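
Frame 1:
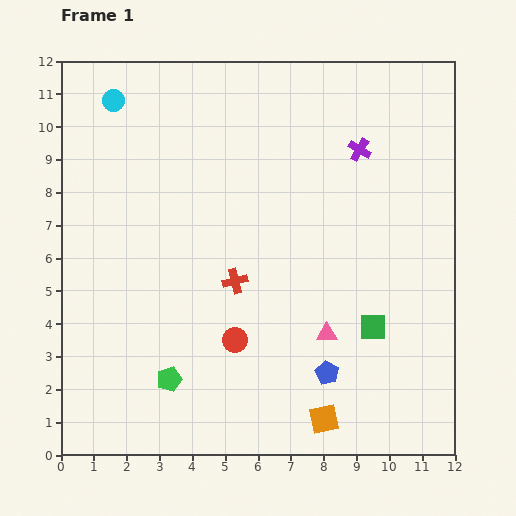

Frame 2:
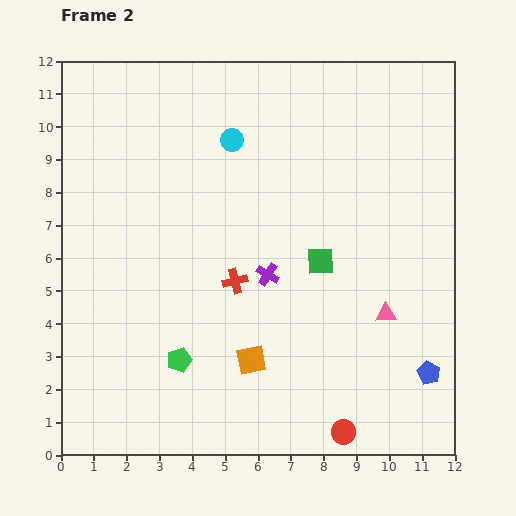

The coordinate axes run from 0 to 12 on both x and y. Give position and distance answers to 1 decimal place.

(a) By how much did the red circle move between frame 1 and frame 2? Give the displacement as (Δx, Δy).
(3.3, -2.8)

The red circle was at (5.3, 3.5) in frame 1 and (8.6, 0.7) in frame 2.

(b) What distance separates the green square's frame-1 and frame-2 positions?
2.6

The green square moved from (9.5, 3.9) to (7.9, 5.9), a distance of √(1.6² + 2.0²) ≈ 2.6.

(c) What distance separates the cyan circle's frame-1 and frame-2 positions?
3.8

The cyan circle moved from (1.6, 10.8) to (5.2, 9.6), a distance of √(3.6² + 1.2²) ≈ 3.8.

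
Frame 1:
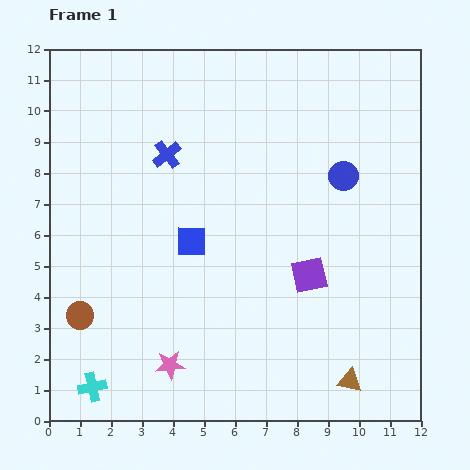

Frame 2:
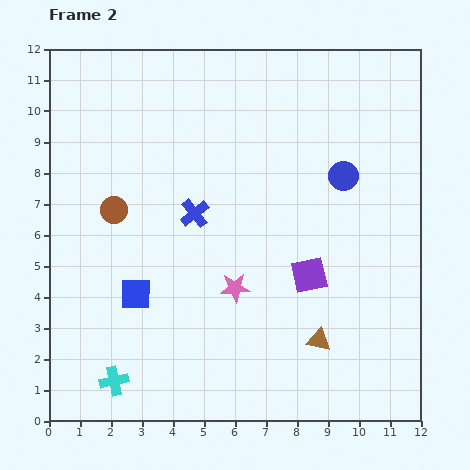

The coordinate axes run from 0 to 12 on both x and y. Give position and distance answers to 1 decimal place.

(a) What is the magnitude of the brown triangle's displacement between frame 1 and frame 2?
1.6

The brown triangle moved from (9.7, 1.3) to (8.7, 2.6), a distance of √(1.0² + 1.3²) ≈ 1.6.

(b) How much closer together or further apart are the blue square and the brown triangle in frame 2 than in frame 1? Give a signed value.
-0.7

Distance in frame 1: 6.8. Distance in frame 2: 6.1.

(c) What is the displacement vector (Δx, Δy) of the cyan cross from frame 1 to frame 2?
(0.7, 0.2)

The cyan cross was at (1.4, 1.1) in frame 1 and (2.1, 1.3) in frame 2.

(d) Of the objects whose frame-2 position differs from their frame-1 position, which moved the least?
the cyan cross

(moved 0.7)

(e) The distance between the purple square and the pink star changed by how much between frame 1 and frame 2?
-3.0

Distance in frame 1: 5.4. Distance in frame 2: 2.4.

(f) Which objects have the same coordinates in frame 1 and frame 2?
the blue circle, the purple square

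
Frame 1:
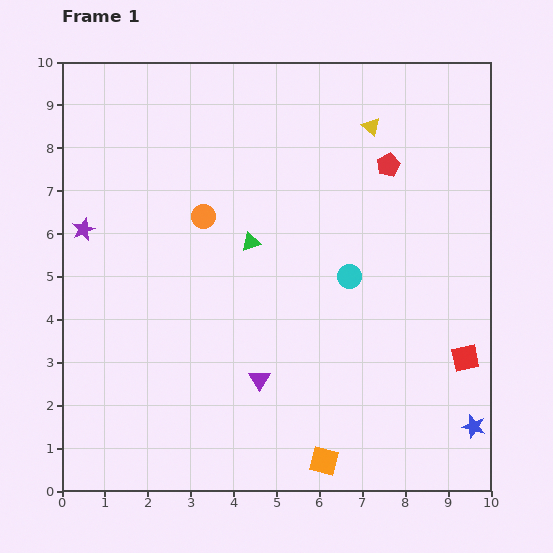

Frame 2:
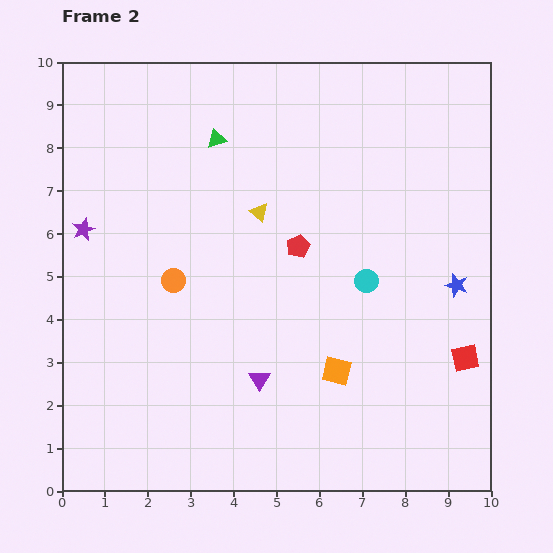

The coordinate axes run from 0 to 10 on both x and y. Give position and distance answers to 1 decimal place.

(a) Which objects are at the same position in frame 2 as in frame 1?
the purple triangle, the red square, the purple star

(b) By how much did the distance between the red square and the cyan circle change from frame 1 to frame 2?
-0.4

Distance in frame 1: 3.3. Distance in frame 2: 2.9.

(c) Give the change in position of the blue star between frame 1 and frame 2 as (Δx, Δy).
(-0.4, 3.3)

The blue star was at (9.6, 1.5) in frame 1 and (9.2, 4.8) in frame 2.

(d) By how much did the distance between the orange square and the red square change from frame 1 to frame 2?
-1.1

Distance in frame 1: 4.1. Distance in frame 2: 3.0.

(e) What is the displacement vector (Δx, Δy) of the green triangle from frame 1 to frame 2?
(-0.8, 2.4)

The green triangle was at (4.4, 5.8) in frame 1 and (3.6, 8.2) in frame 2.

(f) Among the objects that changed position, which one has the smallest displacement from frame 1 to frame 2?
the cyan circle

(moved 0.4)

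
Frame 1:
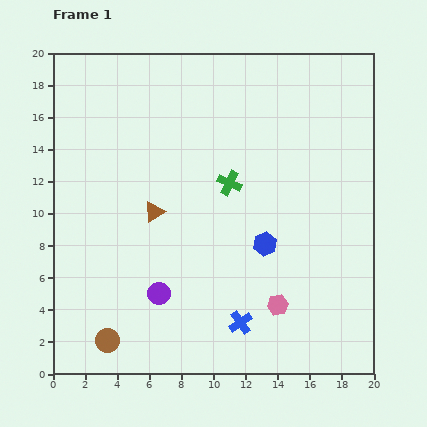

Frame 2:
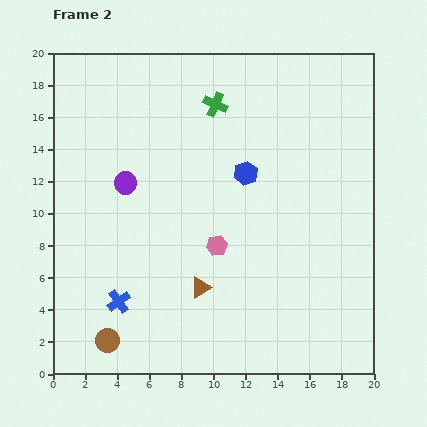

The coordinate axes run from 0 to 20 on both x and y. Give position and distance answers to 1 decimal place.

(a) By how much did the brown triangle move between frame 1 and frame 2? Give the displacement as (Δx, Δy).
(2.9, -4.7)

The brown triangle was at (6.3, 10.1) in frame 1 and (9.2, 5.4) in frame 2.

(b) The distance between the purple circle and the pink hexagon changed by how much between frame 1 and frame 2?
-0.5

Distance in frame 1: 7.4. Distance in frame 2: 6.9.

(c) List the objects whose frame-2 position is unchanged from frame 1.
the brown circle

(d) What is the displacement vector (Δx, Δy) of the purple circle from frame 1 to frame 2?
(-2.1, 6.9)

The purple circle was at (6.6, 5.0) in frame 1 and (4.5, 11.9) in frame 2.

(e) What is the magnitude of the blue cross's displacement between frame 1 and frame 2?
7.7

The blue cross moved from (11.7, 3.2) to (4.1, 4.5), a distance of √(7.6² + 1.3²) ≈ 7.7.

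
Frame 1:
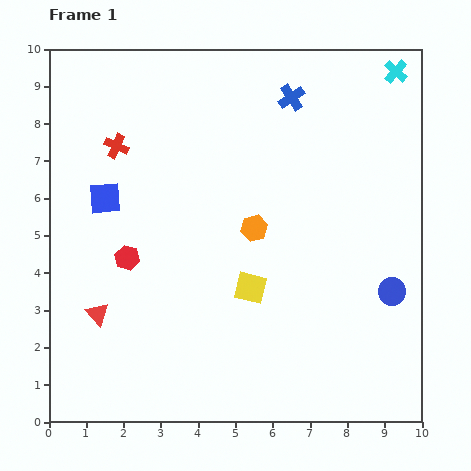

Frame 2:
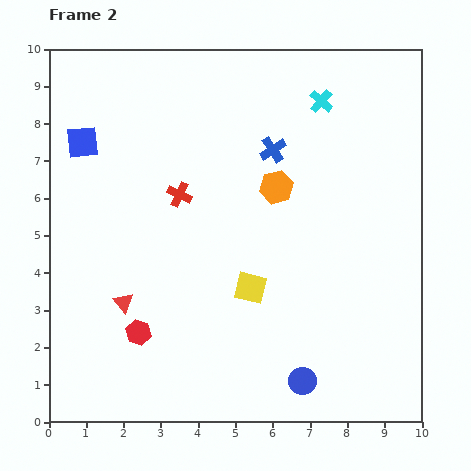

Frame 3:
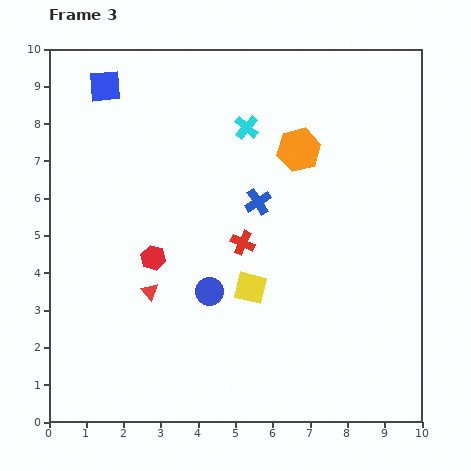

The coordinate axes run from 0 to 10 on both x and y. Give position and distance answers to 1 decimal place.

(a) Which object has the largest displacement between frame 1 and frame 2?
the blue circle

(moved 3.4; next 2.2)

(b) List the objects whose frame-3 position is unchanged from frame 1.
the yellow square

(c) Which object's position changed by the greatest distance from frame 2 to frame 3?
the blue circle

(moved 3.5; next 2.1)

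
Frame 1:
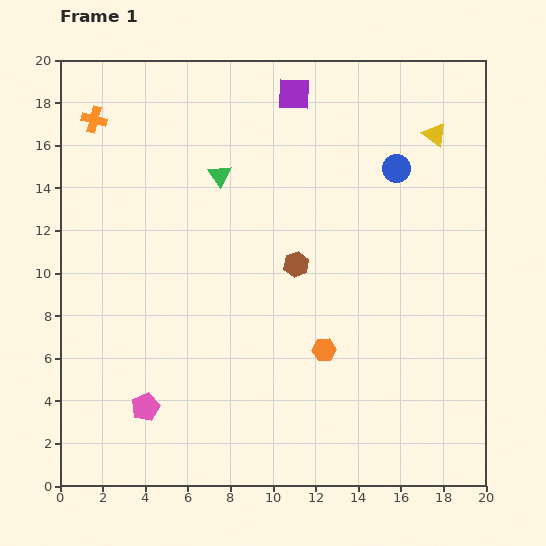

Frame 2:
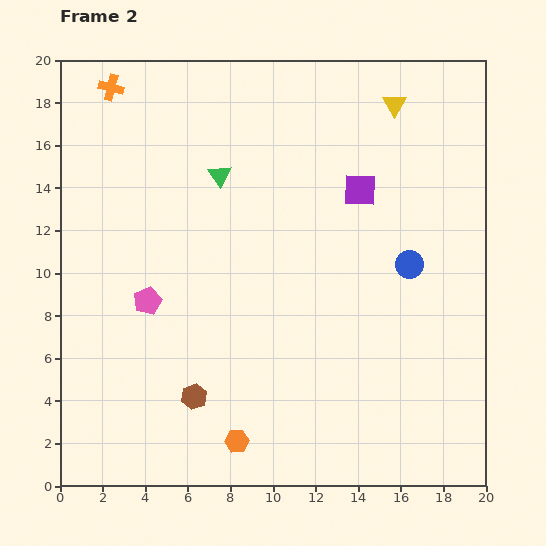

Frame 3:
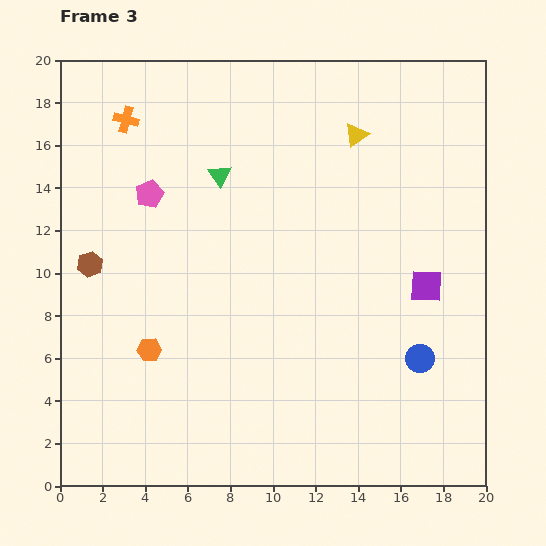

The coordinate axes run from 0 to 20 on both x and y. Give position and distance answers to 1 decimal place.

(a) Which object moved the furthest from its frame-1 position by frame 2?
the brown hexagon

(moved 7.8; next 5.9)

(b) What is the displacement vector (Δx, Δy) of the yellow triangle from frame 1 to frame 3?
(-3.7, 0.0)

The yellow triangle was at (17.6, 16.5) in frame 1 and (13.9, 16.5) in frame 3.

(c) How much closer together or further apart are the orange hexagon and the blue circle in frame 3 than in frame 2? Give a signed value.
+1.1

Distance in frame 2: 11.6. Distance in frame 3: 12.7.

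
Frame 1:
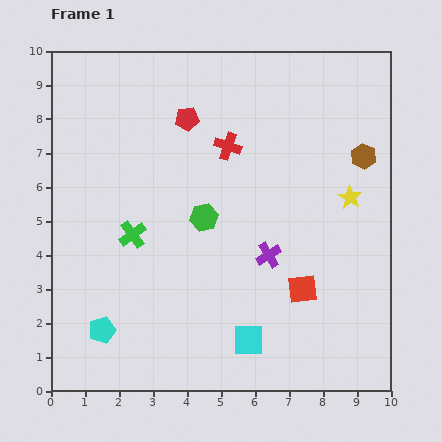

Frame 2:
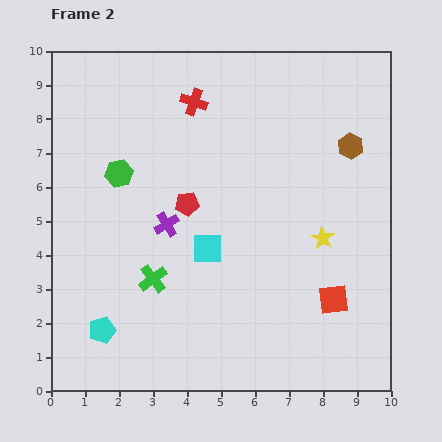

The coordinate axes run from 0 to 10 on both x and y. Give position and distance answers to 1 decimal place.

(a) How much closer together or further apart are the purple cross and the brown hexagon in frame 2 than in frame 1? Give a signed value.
+1.9

Distance in frame 1: 4.0. Distance in frame 2: 5.9.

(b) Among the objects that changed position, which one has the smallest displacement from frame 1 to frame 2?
the brown hexagon

(moved 0.5)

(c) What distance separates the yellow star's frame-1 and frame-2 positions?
1.4

The yellow star moved from (8.8, 5.7) to (8.0, 4.5), a distance of √(0.8² + 1.2²) ≈ 1.4.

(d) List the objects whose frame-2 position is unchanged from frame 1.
the cyan pentagon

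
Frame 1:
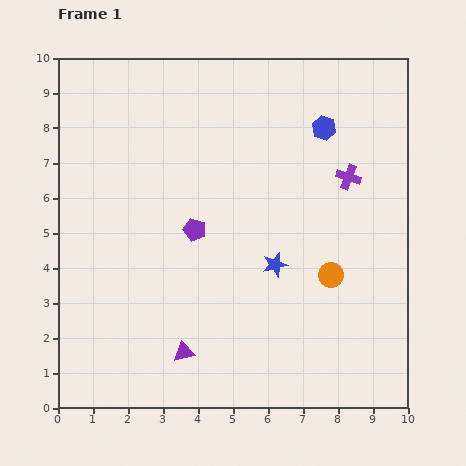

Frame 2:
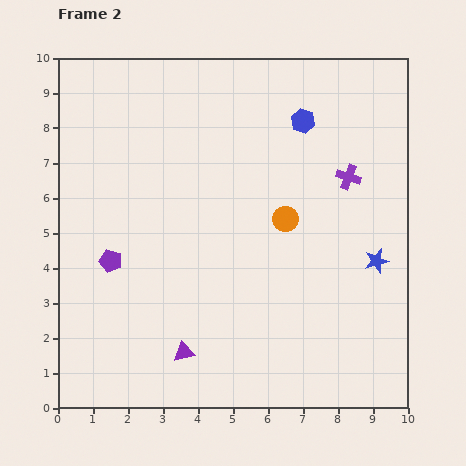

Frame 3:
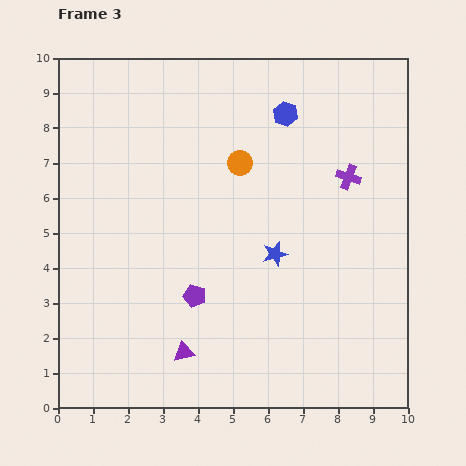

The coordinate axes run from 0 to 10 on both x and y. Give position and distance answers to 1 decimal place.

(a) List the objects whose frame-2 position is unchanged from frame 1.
the purple triangle, the purple cross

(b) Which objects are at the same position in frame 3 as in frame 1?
the purple triangle, the purple cross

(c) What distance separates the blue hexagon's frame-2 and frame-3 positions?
0.5

The blue hexagon moved from (7.0, 8.2) to (6.5, 8.4), a distance of √(0.5² + 0.2²) ≈ 0.5.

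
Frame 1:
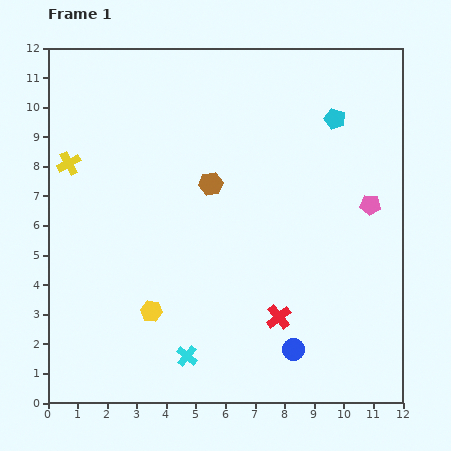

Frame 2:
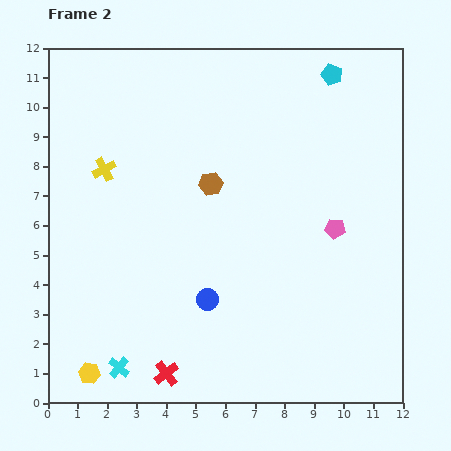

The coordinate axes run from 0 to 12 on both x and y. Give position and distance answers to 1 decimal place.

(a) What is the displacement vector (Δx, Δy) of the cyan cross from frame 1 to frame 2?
(-2.3, -0.4)

The cyan cross was at (4.7, 1.6) in frame 1 and (2.4, 1.2) in frame 2.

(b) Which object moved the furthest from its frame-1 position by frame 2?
the red cross

(moved 4.2; next 3.4)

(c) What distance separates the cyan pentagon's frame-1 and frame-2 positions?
1.5

The cyan pentagon moved from (9.7, 9.6) to (9.6, 11.1), a distance of √(0.1² + 1.5²) ≈ 1.5.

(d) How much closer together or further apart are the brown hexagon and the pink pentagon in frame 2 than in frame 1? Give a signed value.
-0.9

Distance in frame 1: 5.4. Distance in frame 2: 4.5.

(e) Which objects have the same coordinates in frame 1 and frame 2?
the brown hexagon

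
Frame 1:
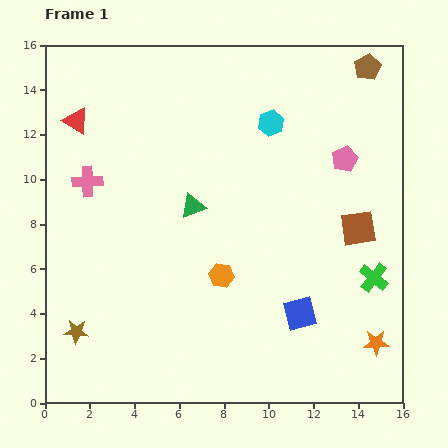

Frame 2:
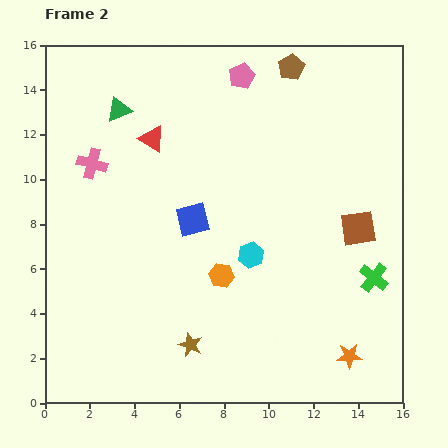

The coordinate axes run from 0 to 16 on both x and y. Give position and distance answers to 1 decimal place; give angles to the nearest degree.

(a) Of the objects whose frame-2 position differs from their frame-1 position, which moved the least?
the pink cross

(moved 0.8)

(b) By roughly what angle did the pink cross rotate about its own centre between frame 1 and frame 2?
16° clockwise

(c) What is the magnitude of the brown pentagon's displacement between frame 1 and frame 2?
3.4

The brown pentagon moved from (14.4, 15.0) to (11.0, 15.0), a distance of √(3.4² + 0.0²) ≈ 3.4.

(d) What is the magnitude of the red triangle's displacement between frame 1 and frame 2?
3.5

The red triangle moved from (1.4, 12.6) to (4.8, 11.8), a distance of √(3.4² + 0.8²) ≈ 3.5.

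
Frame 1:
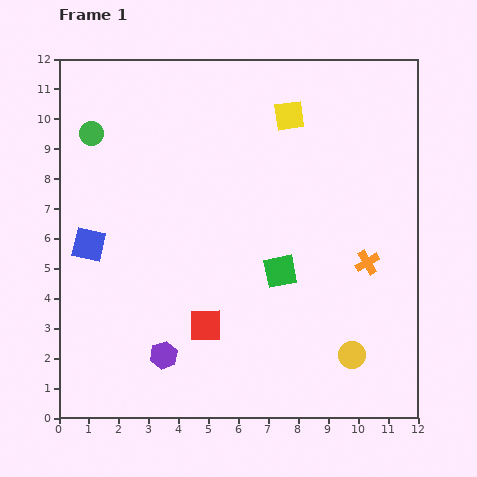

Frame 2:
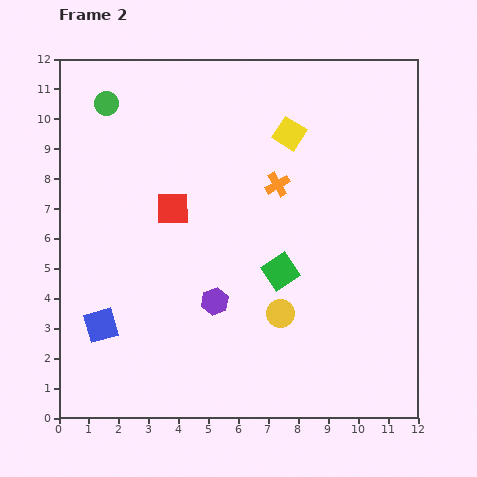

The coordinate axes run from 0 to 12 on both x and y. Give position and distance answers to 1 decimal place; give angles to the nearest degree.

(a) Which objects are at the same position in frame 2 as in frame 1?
the green square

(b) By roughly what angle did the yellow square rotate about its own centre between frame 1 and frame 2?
40° clockwise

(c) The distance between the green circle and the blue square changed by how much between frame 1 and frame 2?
+3.7

Distance in frame 1: 3.7. Distance in frame 2: 7.4.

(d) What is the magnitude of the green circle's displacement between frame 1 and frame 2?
1.1

The green circle moved from (1.1, 9.5) to (1.6, 10.5), a distance of √(0.5² + 1.0²) ≈ 1.1.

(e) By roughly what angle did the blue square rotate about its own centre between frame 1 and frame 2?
29° counter-clockwise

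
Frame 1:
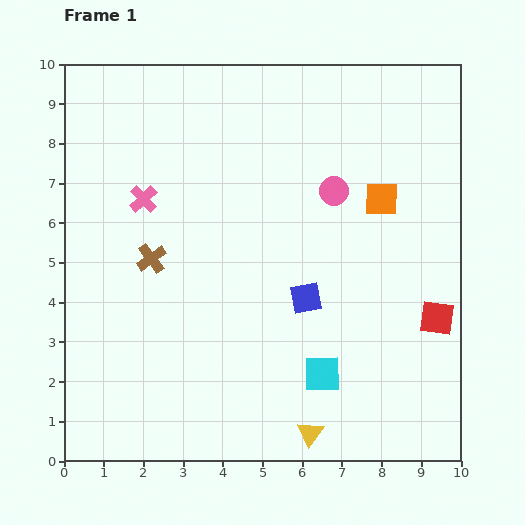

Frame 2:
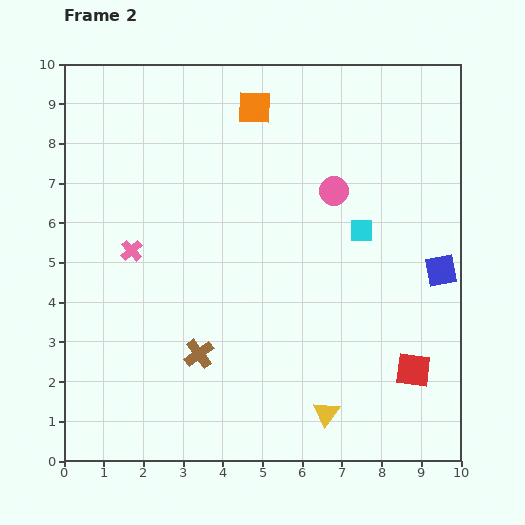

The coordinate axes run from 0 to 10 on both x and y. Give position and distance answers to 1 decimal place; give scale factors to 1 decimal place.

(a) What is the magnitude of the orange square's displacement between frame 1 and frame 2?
3.9

The orange square moved from (8.0, 6.6) to (4.8, 8.9), a distance of √(3.2² + 2.3²) ≈ 3.9.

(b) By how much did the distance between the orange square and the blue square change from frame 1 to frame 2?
+3.1

Distance in frame 1: 3.1. Distance in frame 2: 6.2.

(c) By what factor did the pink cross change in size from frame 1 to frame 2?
0.8×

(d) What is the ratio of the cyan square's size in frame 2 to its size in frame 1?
0.6×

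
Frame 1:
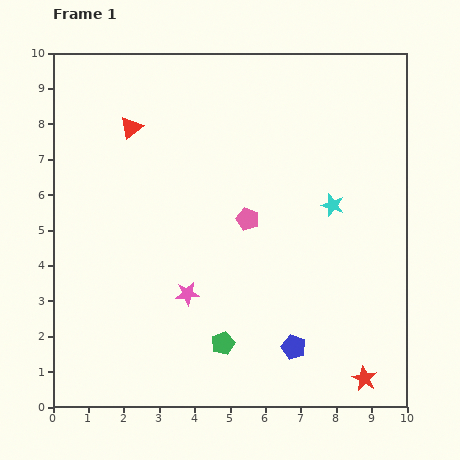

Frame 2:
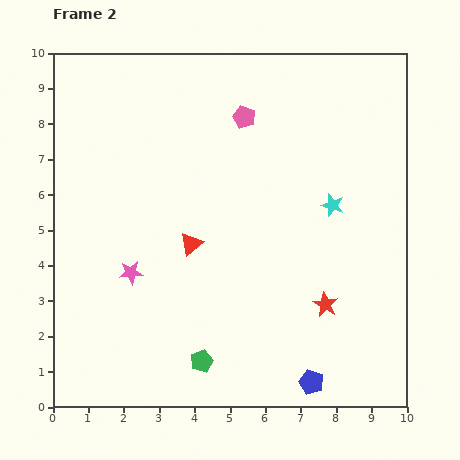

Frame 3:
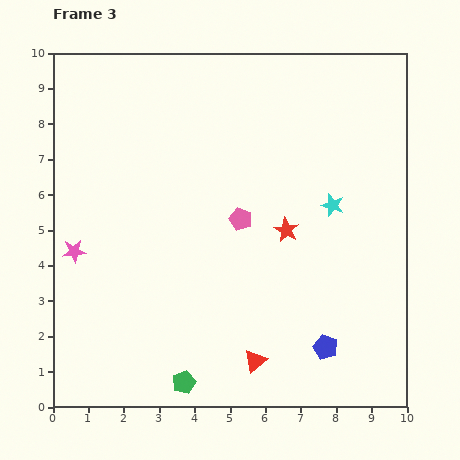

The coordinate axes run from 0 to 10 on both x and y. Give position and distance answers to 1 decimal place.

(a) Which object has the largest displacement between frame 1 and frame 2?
the red triangle

(moved 3.7; next 2.9)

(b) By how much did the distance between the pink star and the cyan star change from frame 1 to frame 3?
+2.6

Distance in frame 1: 4.8. Distance in frame 3: 7.4.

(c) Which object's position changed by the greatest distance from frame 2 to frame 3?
the red triangle

(moved 3.8; next 2.9)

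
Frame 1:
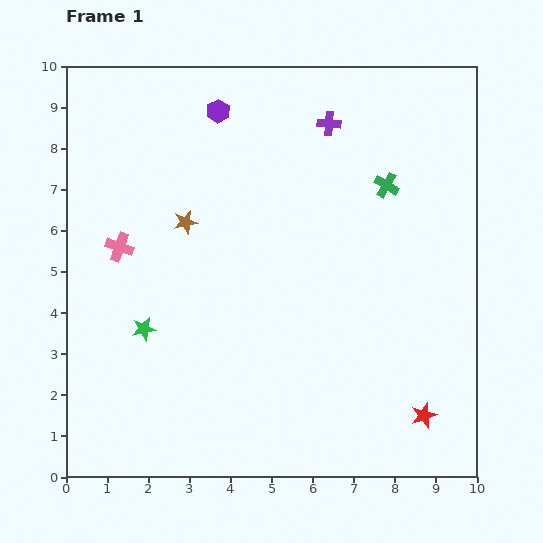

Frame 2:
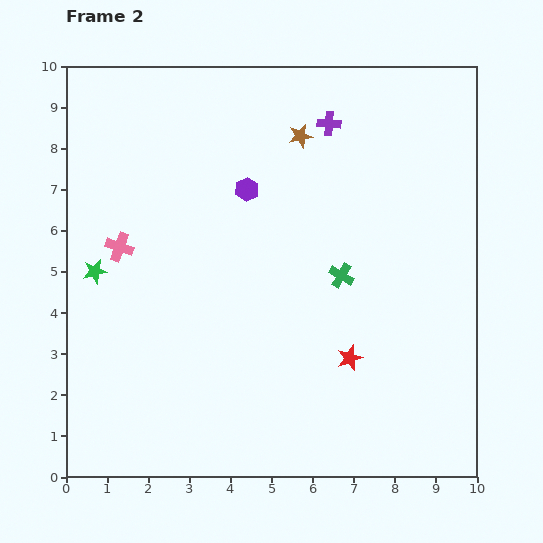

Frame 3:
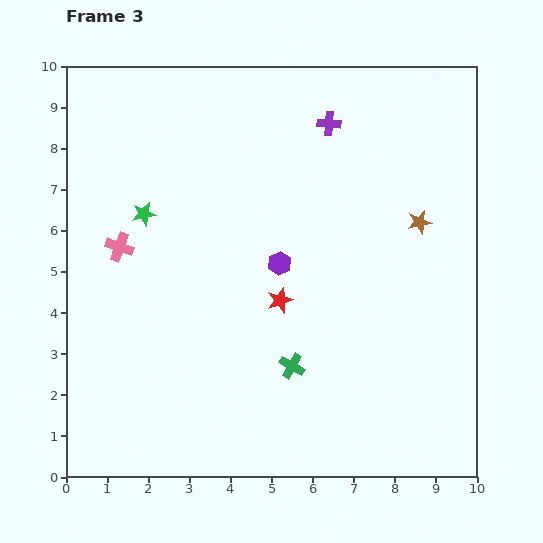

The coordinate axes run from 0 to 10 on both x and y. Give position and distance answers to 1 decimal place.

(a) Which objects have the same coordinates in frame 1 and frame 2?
the purple cross, the pink cross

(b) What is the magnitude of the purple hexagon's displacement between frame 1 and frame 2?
2.0

The purple hexagon moved from (3.7, 8.9) to (4.4, 7.0), a distance of √(0.7² + 1.9²) ≈ 2.0.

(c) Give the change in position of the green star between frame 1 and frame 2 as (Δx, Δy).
(-1.2, 1.4)

The green star was at (1.9, 3.6) in frame 1 and (0.7, 5.0) in frame 2.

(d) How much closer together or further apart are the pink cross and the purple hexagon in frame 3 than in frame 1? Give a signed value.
-0.2

Distance in frame 1: 4.1. Distance in frame 3: 3.9.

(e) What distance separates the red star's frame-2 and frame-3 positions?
2.2

The red star moved from (6.9, 2.9) to (5.2, 4.3), a distance of √(1.7² + 1.4²) ≈ 2.2.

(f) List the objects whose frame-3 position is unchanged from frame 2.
the purple cross, the pink cross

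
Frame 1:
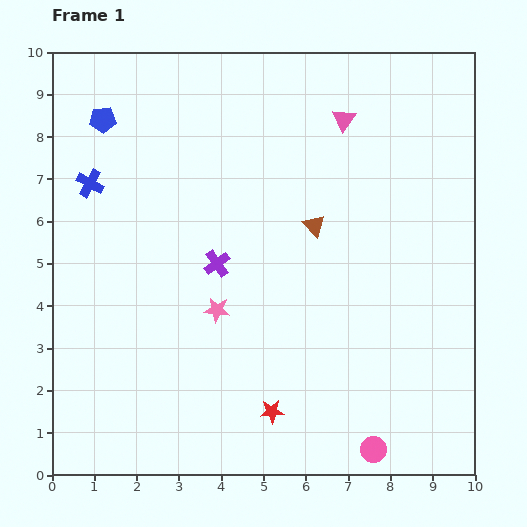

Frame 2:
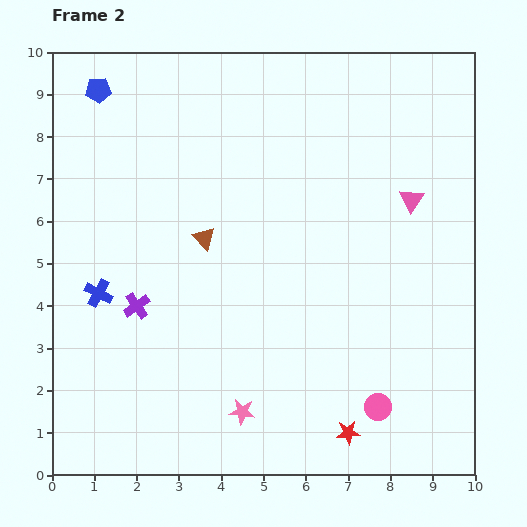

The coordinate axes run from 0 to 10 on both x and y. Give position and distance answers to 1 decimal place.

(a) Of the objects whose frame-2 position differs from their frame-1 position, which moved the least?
the blue pentagon

(moved 0.7)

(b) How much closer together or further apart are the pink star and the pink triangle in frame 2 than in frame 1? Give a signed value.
+1.0

Distance in frame 1: 5.4. Distance in frame 2: 6.4.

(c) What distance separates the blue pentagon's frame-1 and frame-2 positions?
0.7

The blue pentagon moved from (1.2, 8.4) to (1.1, 9.1), a distance of √(0.1² + 0.7²) ≈ 0.7.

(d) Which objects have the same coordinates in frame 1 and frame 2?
none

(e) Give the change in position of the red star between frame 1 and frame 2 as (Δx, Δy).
(1.8, -0.5)

The red star was at (5.2, 1.5) in frame 1 and (7.0, 1.0) in frame 2.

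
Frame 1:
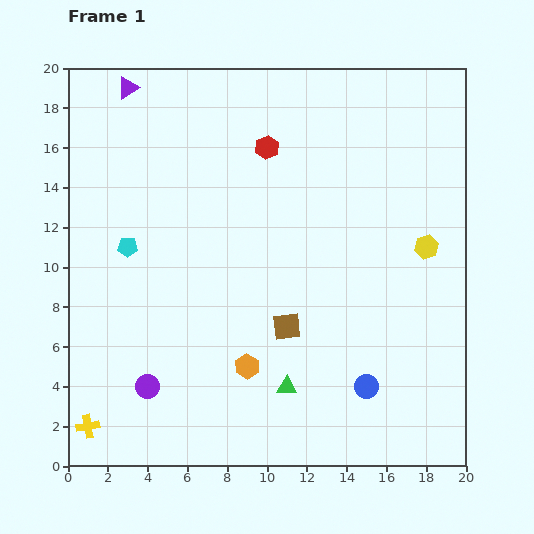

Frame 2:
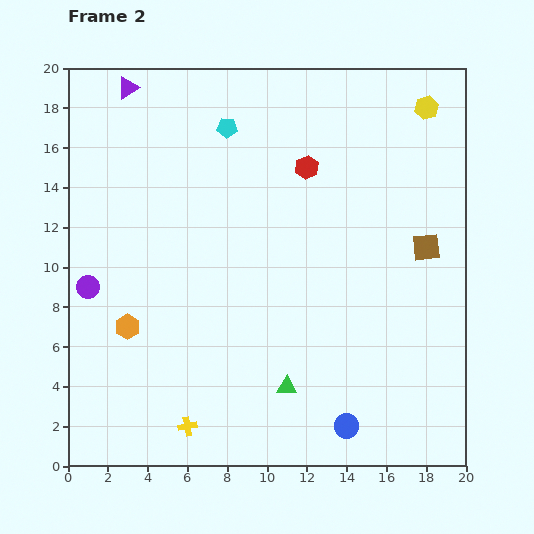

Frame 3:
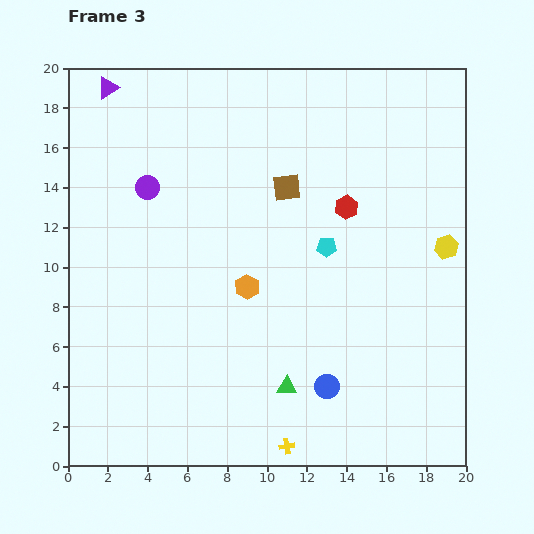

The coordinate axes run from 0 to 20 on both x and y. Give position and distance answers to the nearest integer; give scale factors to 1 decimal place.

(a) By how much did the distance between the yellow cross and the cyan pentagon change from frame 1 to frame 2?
+6

Distance in frame 1: 9. Distance in frame 2: 15.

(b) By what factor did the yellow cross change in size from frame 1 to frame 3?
0.7×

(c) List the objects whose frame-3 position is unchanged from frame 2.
the green triangle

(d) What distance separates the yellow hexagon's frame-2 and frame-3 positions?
7

The yellow hexagon moved from (18, 18) to (19, 11), a distance of √(1² + 7²) ≈ 7.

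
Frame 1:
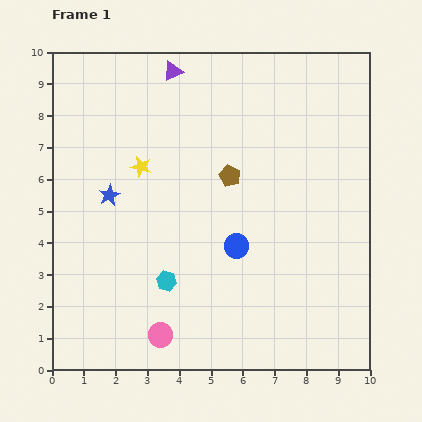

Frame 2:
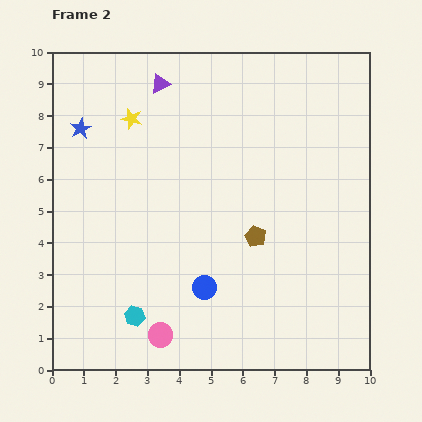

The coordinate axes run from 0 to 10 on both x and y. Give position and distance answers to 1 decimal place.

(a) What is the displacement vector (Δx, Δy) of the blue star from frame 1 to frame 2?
(-0.9, 2.1)

The blue star was at (1.8, 5.5) in frame 1 and (0.9, 7.6) in frame 2.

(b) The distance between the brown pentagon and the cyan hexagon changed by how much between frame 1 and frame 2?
+0.6

Distance in frame 1: 3.9. Distance in frame 2: 4.5.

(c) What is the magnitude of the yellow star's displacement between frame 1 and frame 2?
1.5

The yellow star moved from (2.8, 6.4) to (2.5, 7.9), a distance of √(0.3² + 1.5²) ≈ 1.5.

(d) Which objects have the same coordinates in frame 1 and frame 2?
the pink circle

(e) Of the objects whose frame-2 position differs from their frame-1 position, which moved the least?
the purple triangle

(moved 0.6)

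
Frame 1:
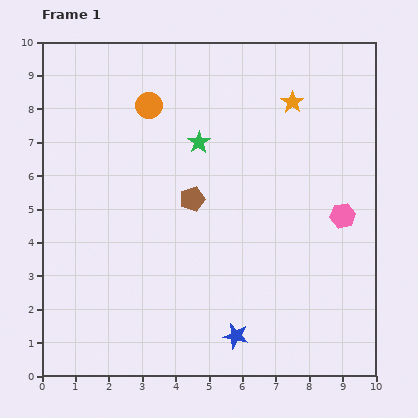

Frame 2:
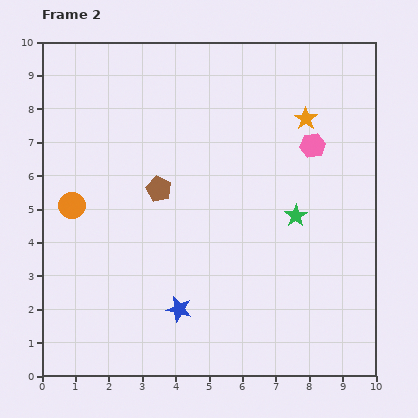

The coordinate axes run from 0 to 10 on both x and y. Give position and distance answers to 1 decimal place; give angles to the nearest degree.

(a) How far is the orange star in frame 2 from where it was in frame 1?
0.6

The orange star moved from (7.5, 8.2) to (7.9, 7.7), a distance of √(0.4² + 0.5²) ≈ 0.6.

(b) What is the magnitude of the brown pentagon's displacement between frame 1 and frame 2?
1.0

The brown pentagon moved from (4.5, 5.3) to (3.5, 5.6), a distance of √(1.0² + 0.3²) ≈ 1.0.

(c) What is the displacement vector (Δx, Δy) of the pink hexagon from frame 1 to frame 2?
(-0.9, 2.1)

The pink hexagon was at (9.0, 4.8) in frame 1 and (8.1, 6.9) in frame 2.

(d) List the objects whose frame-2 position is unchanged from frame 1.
none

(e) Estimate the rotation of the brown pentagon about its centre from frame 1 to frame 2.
29° counter-clockwise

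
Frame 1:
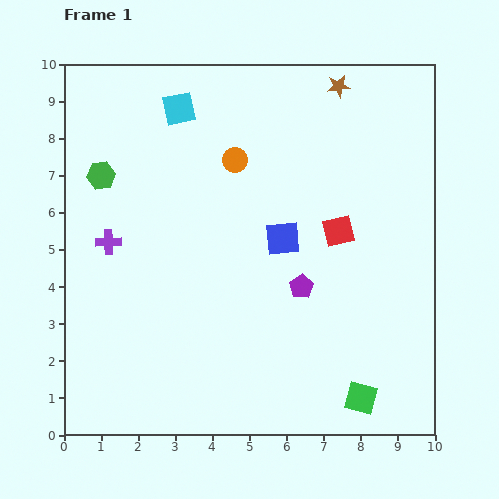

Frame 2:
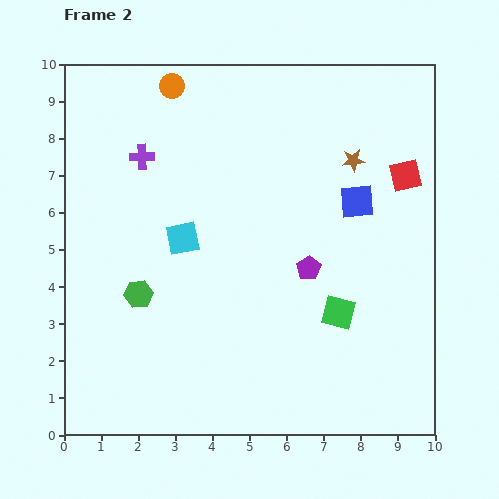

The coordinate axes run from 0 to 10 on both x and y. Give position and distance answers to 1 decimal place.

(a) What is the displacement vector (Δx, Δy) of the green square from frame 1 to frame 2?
(-0.6, 2.3)

The green square was at (8.0, 1.0) in frame 1 and (7.4, 3.3) in frame 2.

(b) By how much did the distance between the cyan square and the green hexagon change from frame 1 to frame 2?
-0.9

Distance in frame 1: 2.8. Distance in frame 2: 1.9.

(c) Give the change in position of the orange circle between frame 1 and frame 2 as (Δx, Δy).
(-1.7, 2.0)

The orange circle was at (4.6, 7.4) in frame 1 and (2.9, 9.4) in frame 2.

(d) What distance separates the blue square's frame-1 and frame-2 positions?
2.2

The blue square moved from (5.9, 5.3) to (7.9, 6.3), a distance of √(2.0² + 1.0²) ≈ 2.2.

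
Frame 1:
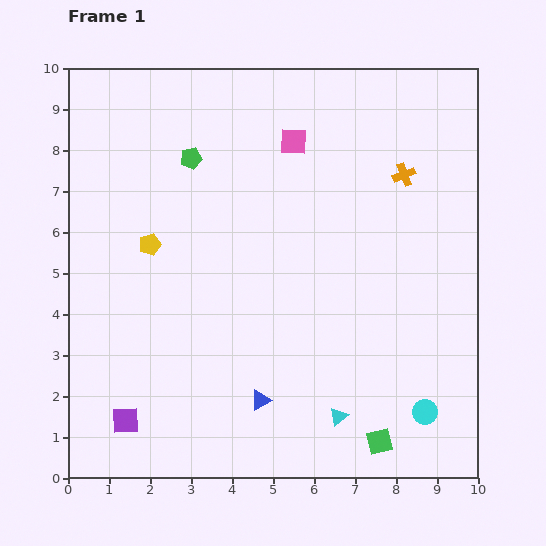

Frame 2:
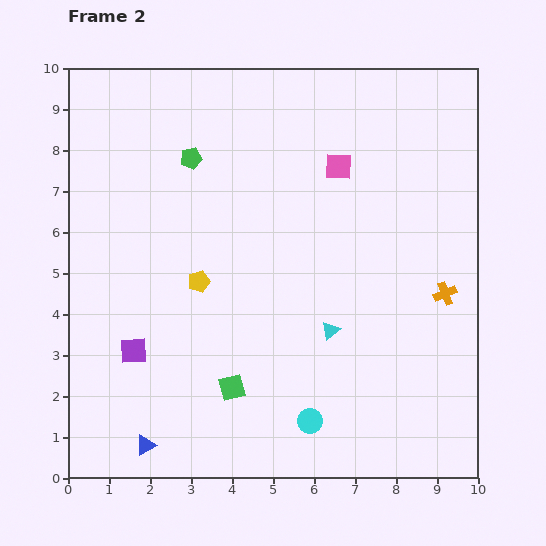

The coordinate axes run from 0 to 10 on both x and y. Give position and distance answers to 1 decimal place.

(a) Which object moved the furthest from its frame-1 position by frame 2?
the green square

(moved 3.8; next 3.1)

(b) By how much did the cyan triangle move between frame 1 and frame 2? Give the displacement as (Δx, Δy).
(-0.2, 2.1)

The cyan triangle was at (6.6, 1.5) in frame 1 and (6.4, 3.6) in frame 2.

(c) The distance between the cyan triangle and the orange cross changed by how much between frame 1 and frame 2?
-3.2

Distance in frame 1: 6.1. Distance in frame 2: 2.9.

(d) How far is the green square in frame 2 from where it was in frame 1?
3.8

The green square moved from (7.6, 0.9) to (4.0, 2.2), a distance of √(3.6² + 1.3²) ≈ 3.8.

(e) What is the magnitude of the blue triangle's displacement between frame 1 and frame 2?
3.0

The blue triangle moved from (4.7, 1.9) to (1.9, 0.8), a distance of √(2.8² + 1.1²) ≈ 3.0.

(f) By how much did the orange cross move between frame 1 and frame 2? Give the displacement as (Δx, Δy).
(1.0, -2.9)

The orange cross was at (8.2, 7.4) in frame 1 and (9.2, 4.5) in frame 2.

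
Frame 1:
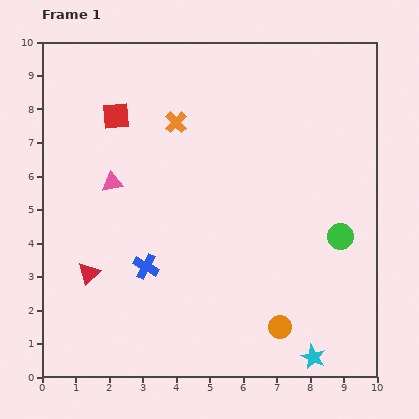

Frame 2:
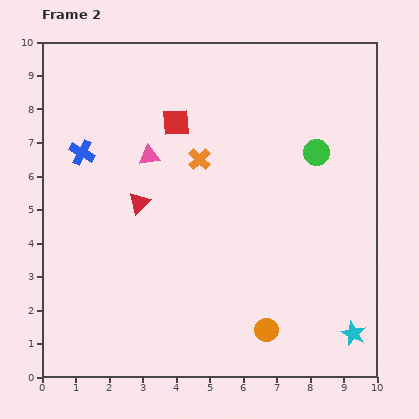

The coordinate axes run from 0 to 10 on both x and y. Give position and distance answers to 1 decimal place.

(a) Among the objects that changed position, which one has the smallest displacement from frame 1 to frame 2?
the orange circle

(moved 0.4)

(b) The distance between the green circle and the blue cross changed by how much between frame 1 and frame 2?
+1.1

Distance in frame 1: 5.9. Distance in frame 2: 7.0.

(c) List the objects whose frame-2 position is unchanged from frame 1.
none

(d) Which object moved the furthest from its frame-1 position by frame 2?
the blue cross

(moved 3.9; next 2.6)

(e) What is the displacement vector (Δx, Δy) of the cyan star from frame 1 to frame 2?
(1.2, 0.7)

The cyan star was at (8.1, 0.6) in frame 1 and (9.3, 1.3) in frame 2.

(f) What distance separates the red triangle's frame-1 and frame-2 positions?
2.6

The red triangle moved from (1.4, 3.1) to (2.9, 5.2), a distance of √(1.5² + 2.1²) ≈ 2.6.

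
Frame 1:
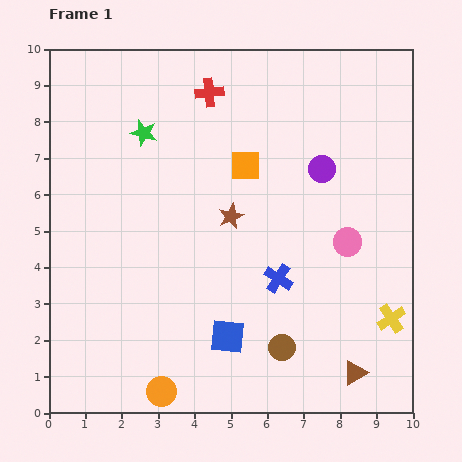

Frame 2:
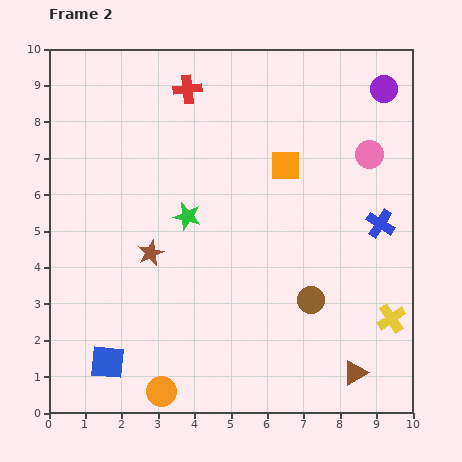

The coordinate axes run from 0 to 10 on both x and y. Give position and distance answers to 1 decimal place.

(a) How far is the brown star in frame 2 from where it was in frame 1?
2.4

The brown star moved from (5.0, 5.4) to (2.8, 4.4), a distance of √(2.2² + 1.0²) ≈ 2.4.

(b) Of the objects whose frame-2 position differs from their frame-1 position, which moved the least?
the red cross

(moved 0.6)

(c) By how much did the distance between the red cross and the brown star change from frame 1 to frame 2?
+1.1

Distance in frame 1: 3.5. Distance in frame 2: 4.6.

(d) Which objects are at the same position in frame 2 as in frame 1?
the brown triangle, the yellow cross, the orange circle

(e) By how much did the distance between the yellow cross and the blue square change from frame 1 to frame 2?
+3.4

Distance in frame 1: 4.5. Distance in frame 2: 7.9.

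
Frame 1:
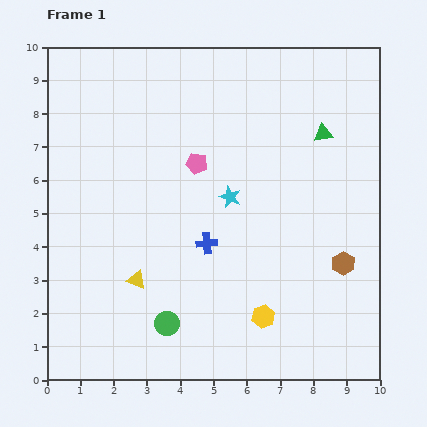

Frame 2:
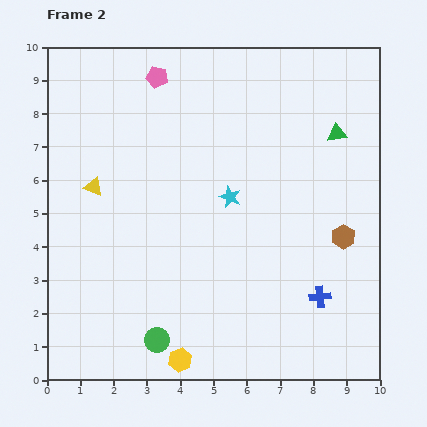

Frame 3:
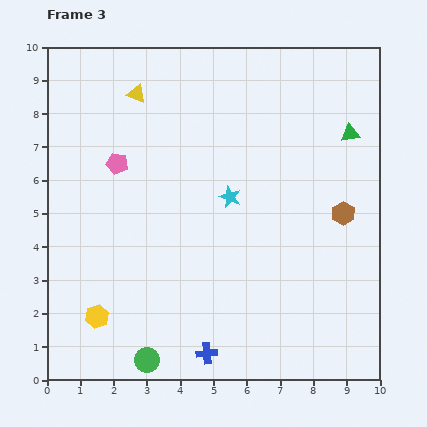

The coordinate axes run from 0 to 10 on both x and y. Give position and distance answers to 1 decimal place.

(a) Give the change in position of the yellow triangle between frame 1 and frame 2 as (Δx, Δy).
(-1.3, 2.8)

The yellow triangle was at (2.7, 3.0) in frame 1 and (1.4, 5.8) in frame 2.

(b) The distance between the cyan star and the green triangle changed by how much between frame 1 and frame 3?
+0.7

Distance in frame 1: 3.4. Distance in frame 3: 4.1.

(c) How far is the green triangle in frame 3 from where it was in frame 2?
0.4

The green triangle moved from (8.7, 7.4) to (9.1, 7.4), a distance of √(0.4² + 0.0²) ≈ 0.4.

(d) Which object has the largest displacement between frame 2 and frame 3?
the blue cross

(moved 3.8; next 3.1)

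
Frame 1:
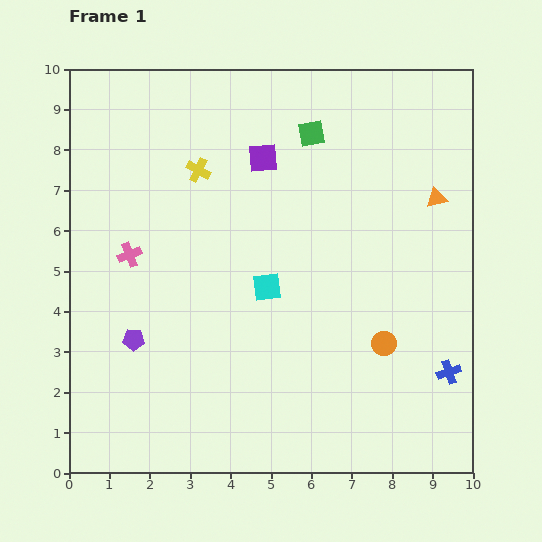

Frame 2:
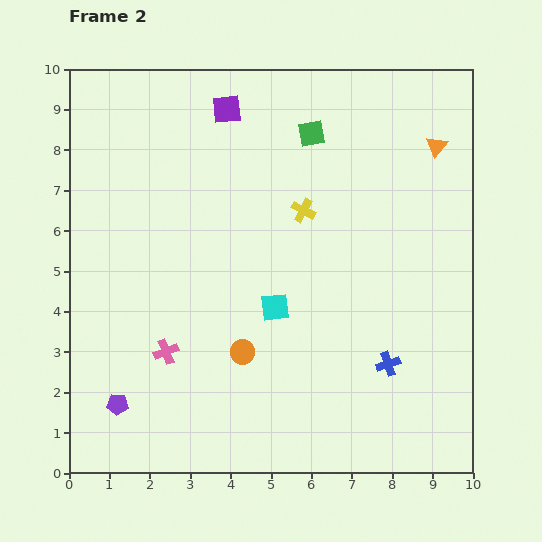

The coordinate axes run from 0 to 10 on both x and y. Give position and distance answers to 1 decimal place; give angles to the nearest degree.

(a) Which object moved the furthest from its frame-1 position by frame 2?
the orange circle

(moved 3.5; next 2.8)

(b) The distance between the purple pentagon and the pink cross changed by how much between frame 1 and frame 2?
-0.3

Distance in frame 1: 2.1. Distance in frame 2: 1.8.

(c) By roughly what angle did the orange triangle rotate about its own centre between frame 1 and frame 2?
39° counter-clockwise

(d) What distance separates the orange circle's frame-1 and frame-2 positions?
3.5

The orange circle moved from (7.8, 3.2) to (4.3, 3.0), a distance of √(3.5² + 0.2²) ≈ 3.5.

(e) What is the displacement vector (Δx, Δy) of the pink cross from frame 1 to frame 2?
(0.9, -2.4)

The pink cross was at (1.5, 5.4) in frame 1 and (2.4, 3.0) in frame 2.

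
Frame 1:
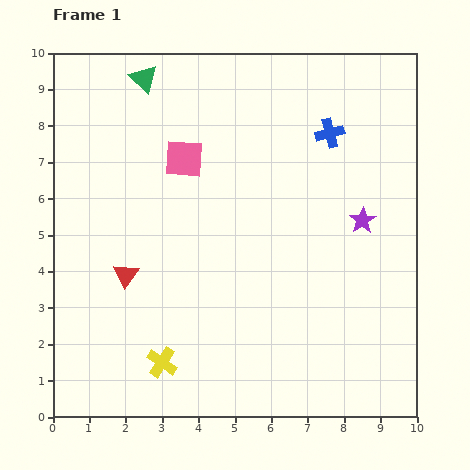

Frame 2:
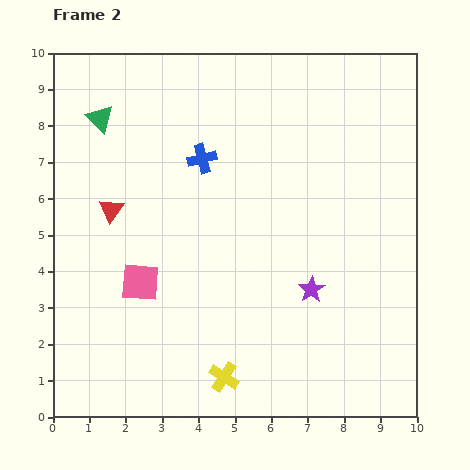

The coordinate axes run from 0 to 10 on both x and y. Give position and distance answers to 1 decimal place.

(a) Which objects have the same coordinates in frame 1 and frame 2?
none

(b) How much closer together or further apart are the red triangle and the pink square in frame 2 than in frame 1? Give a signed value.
-1.4

Distance in frame 1: 3.6. Distance in frame 2: 2.2.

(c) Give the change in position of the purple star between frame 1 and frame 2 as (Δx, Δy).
(-1.4, -1.9)

The purple star was at (8.5, 5.4) in frame 1 and (7.1, 3.5) in frame 2.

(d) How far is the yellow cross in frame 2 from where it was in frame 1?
1.7

The yellow cross moved from (3.0, 1.5) to (4.7, 1.1), a distance of √(1.7² + 0.4²) ≈ 1.7.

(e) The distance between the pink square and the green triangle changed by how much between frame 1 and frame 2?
+2.1

Distance in frame 1: 2.5. Distance in frame 2: 4.6.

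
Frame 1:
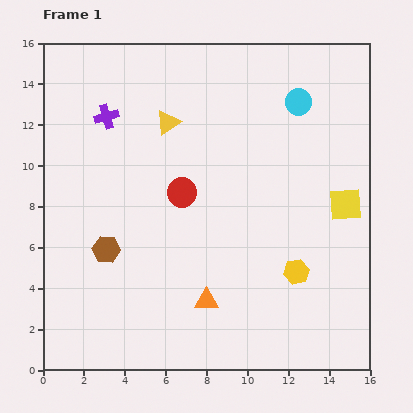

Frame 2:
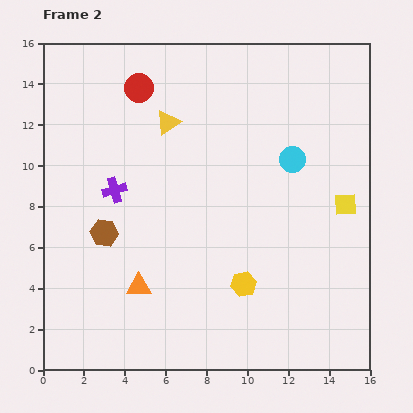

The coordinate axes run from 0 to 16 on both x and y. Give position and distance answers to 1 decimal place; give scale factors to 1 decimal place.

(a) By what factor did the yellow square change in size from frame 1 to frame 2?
0.7×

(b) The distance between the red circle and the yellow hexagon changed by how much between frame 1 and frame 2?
+4.1

Distance in frame 1: 6.8. Distance in frame 2: 10.9.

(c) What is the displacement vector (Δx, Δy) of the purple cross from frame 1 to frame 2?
(0.4, -3.6)

The purple cross was at (3.1, 12.4) in frame 1 and (3.5, 8.8) in frame 2.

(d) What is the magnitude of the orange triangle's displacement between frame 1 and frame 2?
3.4

The orange triangle moved from (8.0, 3.4) to (4.7, 4.1), a distance of √(3.3² + 0.7²) ≈ 3.4.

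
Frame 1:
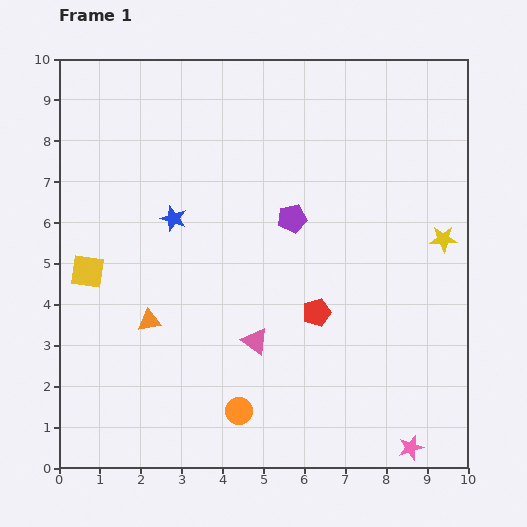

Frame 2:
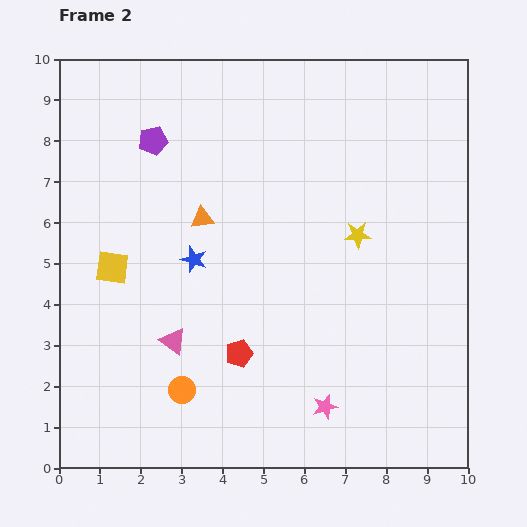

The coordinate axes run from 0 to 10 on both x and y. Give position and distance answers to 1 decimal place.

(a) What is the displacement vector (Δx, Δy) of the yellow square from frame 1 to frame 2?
(0.6, 0.1)

The yellow square was at (0.7, 4.8) in frame 1 and (1.3, 4.9) in frame 2.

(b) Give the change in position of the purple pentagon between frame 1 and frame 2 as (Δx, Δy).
(-3.4, 1.9)

The purple pentagon was at (5.7, 6.1) in frame 1 and (2.3, 8.0) in frame 2.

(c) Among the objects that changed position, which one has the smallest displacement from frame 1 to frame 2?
the yellow square

(moved 0.6)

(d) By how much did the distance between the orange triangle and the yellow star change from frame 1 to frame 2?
-3.7

Distance in frame 1: 7.5. Distance in frame 2: 3.8.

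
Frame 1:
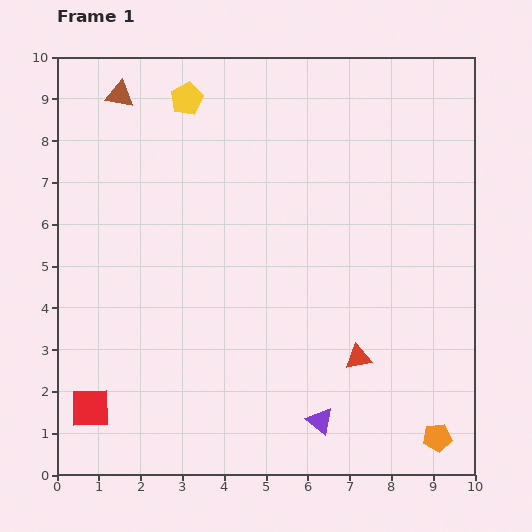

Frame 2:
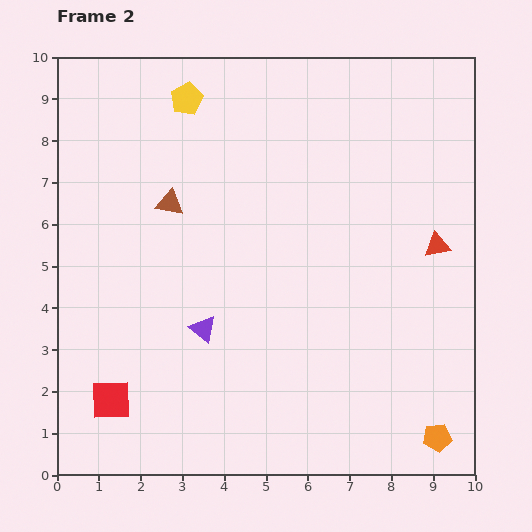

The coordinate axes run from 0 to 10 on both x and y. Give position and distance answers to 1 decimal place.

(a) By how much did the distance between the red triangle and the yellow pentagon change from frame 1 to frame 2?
-0.5

Distance in frame 1: 7.4. Distance in frame 2: 6.9.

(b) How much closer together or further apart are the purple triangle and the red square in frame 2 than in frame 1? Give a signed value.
-2.7

Distance in frame 1: 5.5. Distance in frame 2: 2.8.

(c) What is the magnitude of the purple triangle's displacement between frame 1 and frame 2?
3.6

The purple triangle moved from (6.3, 1.3) to (3.5, 3.5), a distance of √(2.8² + 2.2²) ≈ 3.6.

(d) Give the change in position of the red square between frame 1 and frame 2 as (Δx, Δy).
(0.5, 0.2)

The red square was at (0.8, 1.6) in frame 1 and (1.3, 1.8) in frame 2.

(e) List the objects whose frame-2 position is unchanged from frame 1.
the yellow pentagon, the orange pentagon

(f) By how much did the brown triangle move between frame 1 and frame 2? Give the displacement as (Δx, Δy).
(1.2, -2.6)

The brown triangle was at (1.5, 9.1) in frame 1 and (2.7, 6.5) in frame 2.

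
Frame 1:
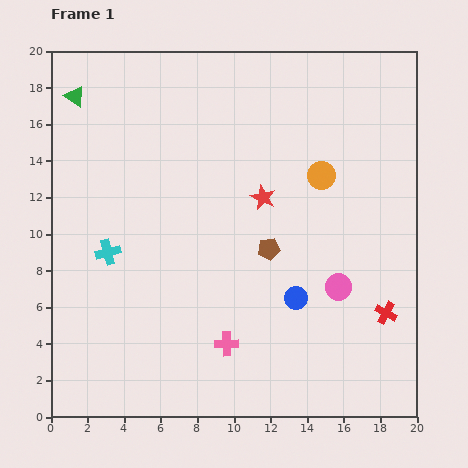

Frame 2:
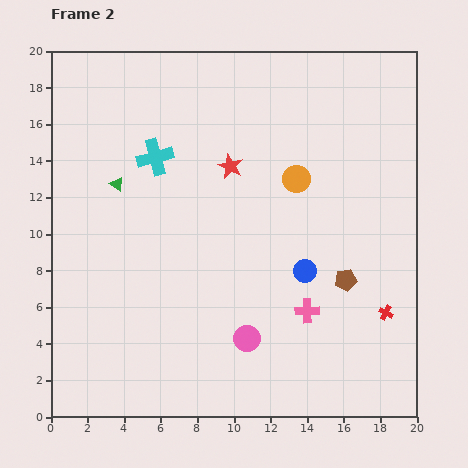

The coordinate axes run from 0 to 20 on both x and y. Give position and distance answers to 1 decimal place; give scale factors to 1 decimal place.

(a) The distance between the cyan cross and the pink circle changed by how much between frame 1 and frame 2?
-1.6

Distance in frame 1: 12.7. Distance in frame 2: 11.1.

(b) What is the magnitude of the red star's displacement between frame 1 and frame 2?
2.5

The red star moved from (11.6, 12.0) to (9.8, 13.7), a distance of √(1.8² + 1.7²) ≈ 2.5.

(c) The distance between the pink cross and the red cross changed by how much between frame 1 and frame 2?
-4.6

Distance in frame 1: 8.9. Distance in frame 2: 4.3.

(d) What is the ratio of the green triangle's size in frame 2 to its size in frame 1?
0.7×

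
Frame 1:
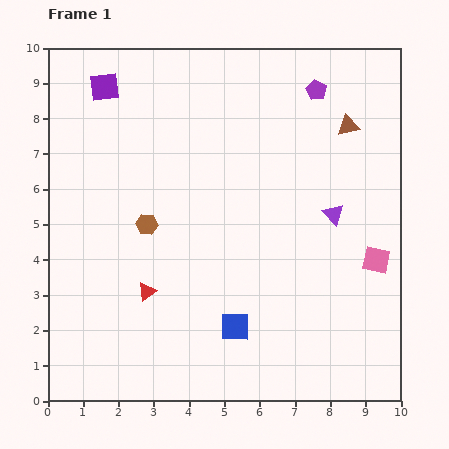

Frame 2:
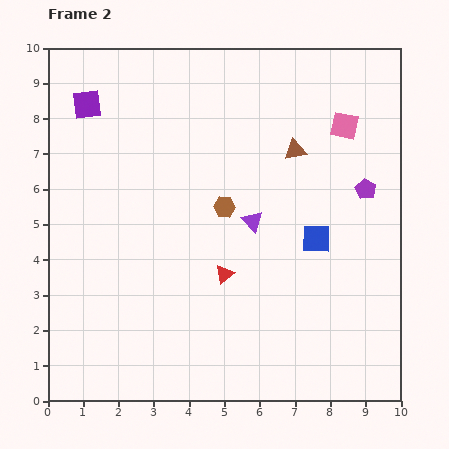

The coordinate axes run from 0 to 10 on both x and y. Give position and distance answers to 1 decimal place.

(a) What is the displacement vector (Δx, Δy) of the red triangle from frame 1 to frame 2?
(2.2, 0.5)

The red triangle was at (2.8, 3.1) in frame 1 and (5.0, 3.6) in frame 2.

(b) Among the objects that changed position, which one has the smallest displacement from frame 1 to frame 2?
the purple square

(moved 0.7)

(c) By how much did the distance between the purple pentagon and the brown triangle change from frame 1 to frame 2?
+1.0

Distance in frame 1: 1.3. Distance in frame 2: 2.3.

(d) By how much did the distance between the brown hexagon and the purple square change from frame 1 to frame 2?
+0.8

Distance in frame 1: 4.1. Distance in frame 2: 4.9.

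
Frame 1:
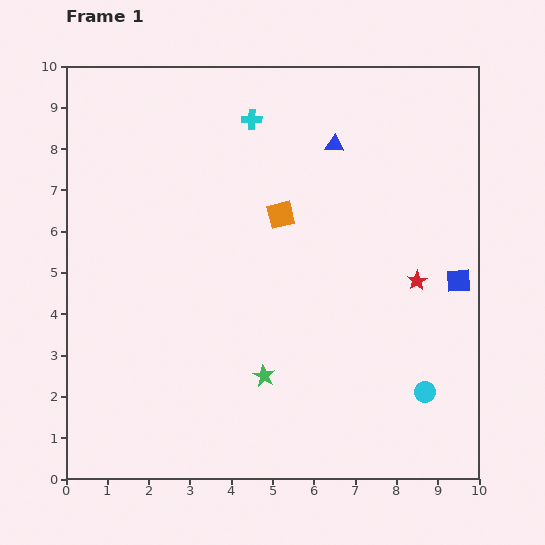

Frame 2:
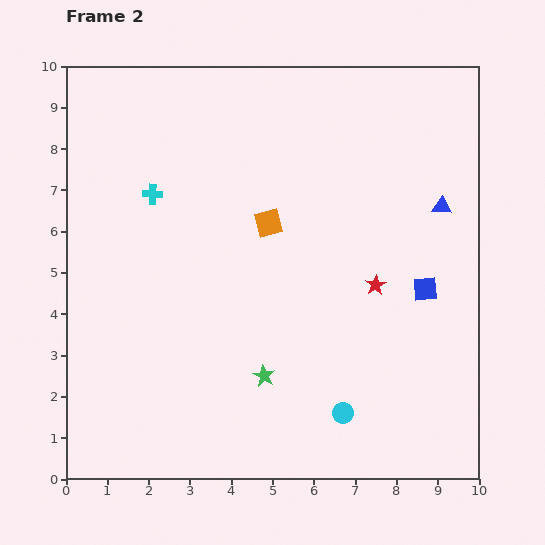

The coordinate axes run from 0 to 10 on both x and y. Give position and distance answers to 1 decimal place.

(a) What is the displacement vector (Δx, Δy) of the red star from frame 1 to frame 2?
(-1.0, -0.1)

The red star was at (8.5, 4.8) in frame 1 and (7.5, 4.7) in frame 2.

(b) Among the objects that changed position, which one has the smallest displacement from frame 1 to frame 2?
the orange square

(moved 0.4)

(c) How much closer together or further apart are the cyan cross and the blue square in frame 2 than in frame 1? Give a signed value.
+0.7

Distance in frame 1: 6.3. Distance in frame 2: 7.0.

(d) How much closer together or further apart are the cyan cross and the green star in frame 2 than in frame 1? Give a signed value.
-1.0

Distance in frame 1: 6.2. Distance in frame 2: 5.2.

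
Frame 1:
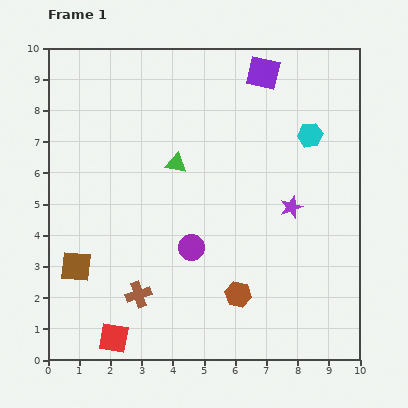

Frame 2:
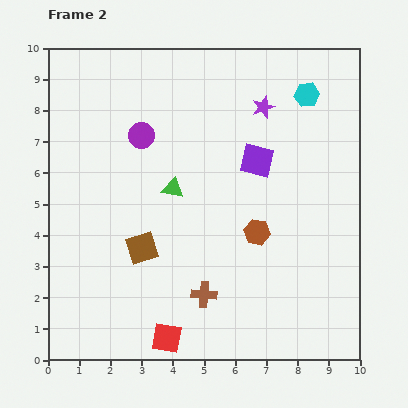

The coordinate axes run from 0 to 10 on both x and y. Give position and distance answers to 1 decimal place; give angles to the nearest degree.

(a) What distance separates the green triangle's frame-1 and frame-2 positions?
0.8

The green triangle moved from (4.1, 6.3) to (4.0, 5.5), a distance of √(0.1² + 0.8²) ≈ 0.8.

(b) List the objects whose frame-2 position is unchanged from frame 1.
none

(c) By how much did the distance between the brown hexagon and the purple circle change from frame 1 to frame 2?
+2.7

Distance in frame 1: 2.1. Distance in frame 2: 4.8.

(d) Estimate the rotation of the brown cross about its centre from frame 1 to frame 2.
22° clockwise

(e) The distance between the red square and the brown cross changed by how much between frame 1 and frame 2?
+0.2

Distance in frame 1: 1.6. Distance in frame 2: 1.8.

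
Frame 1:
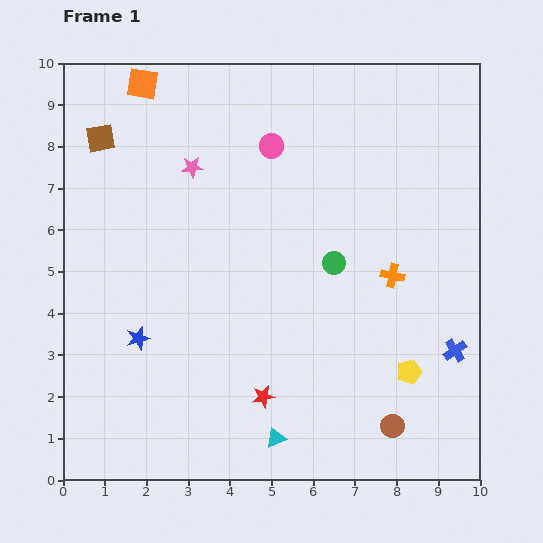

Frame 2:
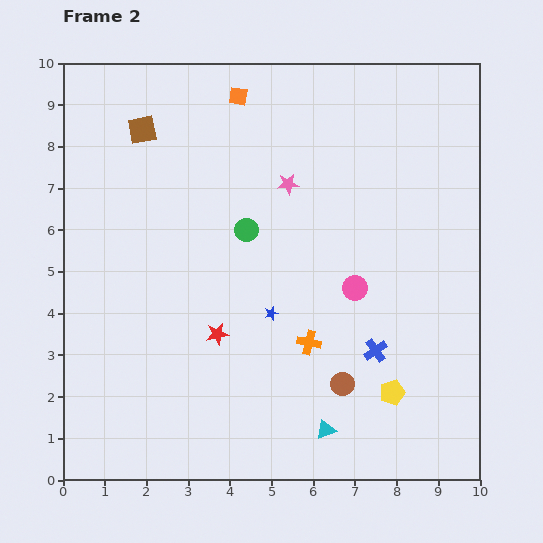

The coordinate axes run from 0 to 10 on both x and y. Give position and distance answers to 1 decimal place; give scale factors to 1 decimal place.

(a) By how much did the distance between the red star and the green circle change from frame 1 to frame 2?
-1.0

Distance in frame 1: 3.6. Distance in frame 2: 2.6.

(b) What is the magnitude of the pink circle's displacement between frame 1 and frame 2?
3.9

The pink circle moved from (5.0, 8.0) to (7.0, 4.6), a distance of √(2.0² + 3.4²) ≈ 3.9.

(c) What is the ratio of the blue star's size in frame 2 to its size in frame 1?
0.6×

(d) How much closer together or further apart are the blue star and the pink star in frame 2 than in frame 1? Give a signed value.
-1.2

Distance in frame 1: 4.3. Distance in frame 2: 3.1.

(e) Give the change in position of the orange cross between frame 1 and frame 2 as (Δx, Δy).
(-2.0, -1.6)

The orange cross was at (7.9, 4.9) in frame 1 and (5.9, 3.3) in frame 2.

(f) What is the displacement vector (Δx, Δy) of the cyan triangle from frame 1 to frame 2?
(1.2, 0.2)

The cyan triangle was at (5.1, 1.0) in frame 1 and (6.3, 1.2) in frame 2.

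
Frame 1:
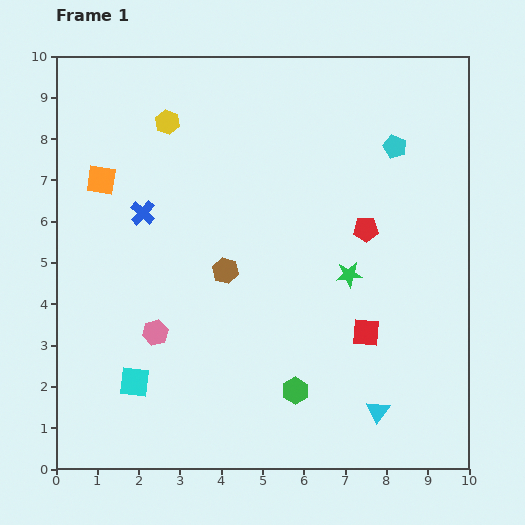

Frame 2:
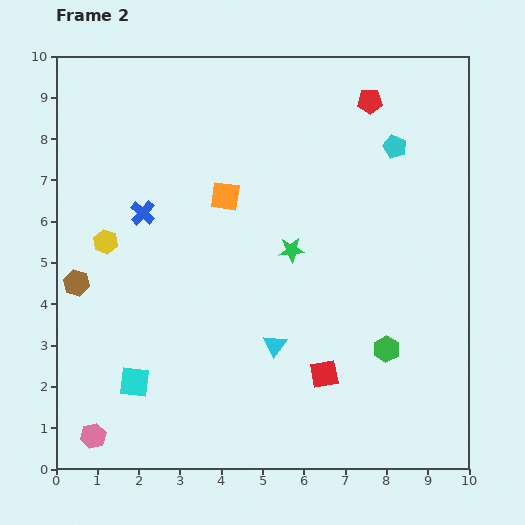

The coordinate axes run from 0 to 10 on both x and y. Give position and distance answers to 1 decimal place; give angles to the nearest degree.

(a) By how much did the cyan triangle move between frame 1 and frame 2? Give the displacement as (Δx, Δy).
(-2.5, 1.6)

The cyan triangle was at (7.8, 1.4) in frame 1 and (5.3, 3.0) in frame 2.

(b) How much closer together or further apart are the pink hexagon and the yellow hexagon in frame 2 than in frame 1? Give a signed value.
-0.4

Distance in frame 1: 5.1. Distance in frame 2: 4.7.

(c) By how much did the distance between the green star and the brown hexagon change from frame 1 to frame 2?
+2.3

Distance in frame 1: 3.0. Distance in frame 2: 5.3.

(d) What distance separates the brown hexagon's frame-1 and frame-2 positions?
3.6

The brown hexagon moved from (4.1, 4.8) to (0.5, 4.5), a distance of √(3.6² + 0.3²) ≈ 3.6.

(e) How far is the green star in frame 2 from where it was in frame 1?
1.5

The green star moved from (7.1, 4.7) to (5.7, 5.3), a distance of √(1.4² + 0.6²) ≈ 1.5.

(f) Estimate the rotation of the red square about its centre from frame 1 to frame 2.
15° counter-clockwise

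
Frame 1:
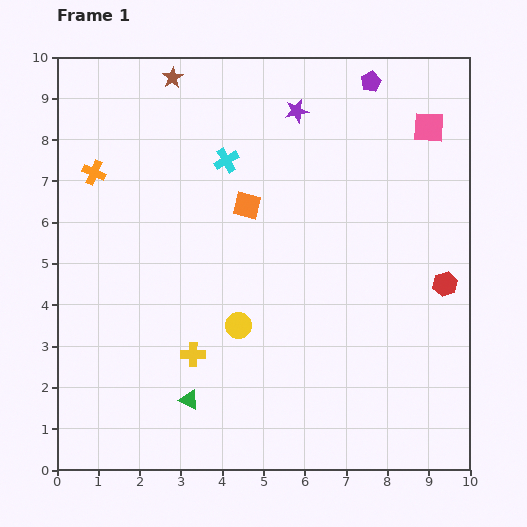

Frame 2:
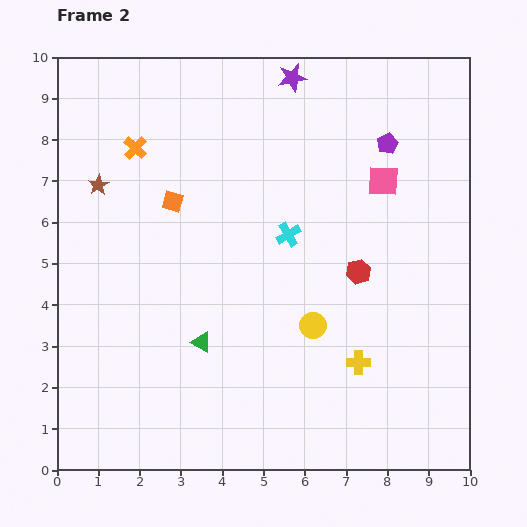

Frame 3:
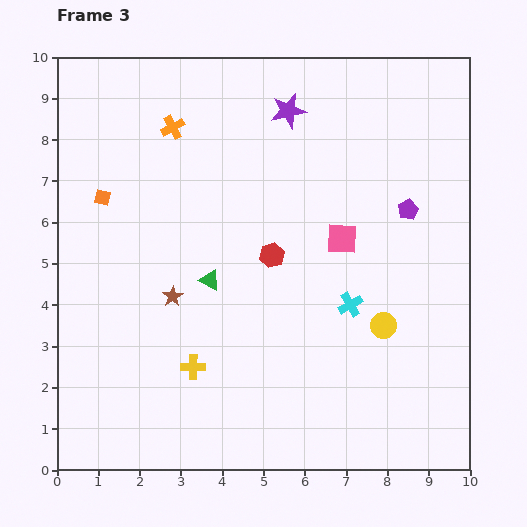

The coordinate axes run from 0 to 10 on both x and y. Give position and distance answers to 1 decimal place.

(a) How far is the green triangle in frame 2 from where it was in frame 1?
1.4

The green triangle moved from (3.2, 1.7) to (3.5, 3.1), a distance of √(0.3² + 1.4²) ≈ 1.4.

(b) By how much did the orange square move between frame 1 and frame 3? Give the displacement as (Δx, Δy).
(-3.5, 0.2)

The orange square was at (4.6, 6.4) in frame 1 and (1.1, 6.6) in frame 3.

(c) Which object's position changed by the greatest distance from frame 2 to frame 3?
the yellow cross

(moved 4.0; next 3.2)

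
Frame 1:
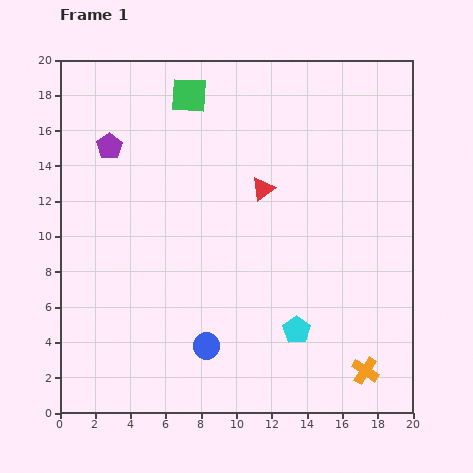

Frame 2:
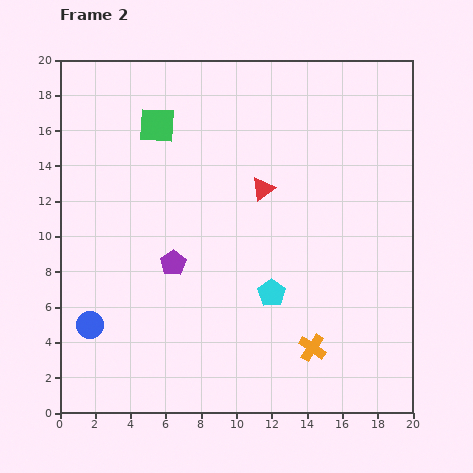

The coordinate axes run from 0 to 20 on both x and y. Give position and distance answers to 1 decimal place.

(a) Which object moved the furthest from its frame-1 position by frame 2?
the purple pentagon

(moved 7.5; next 6.7)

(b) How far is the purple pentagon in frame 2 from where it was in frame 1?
7.5

The purple pentagon moved from (2.8, 15.1) to (6.4, 8.5), a distance of √(3.6² + 6.6²) ≈ 7.5.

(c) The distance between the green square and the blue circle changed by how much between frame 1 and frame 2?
-2.3

Distance in frame 1: 14.2. Distance in frame 2: 11.9.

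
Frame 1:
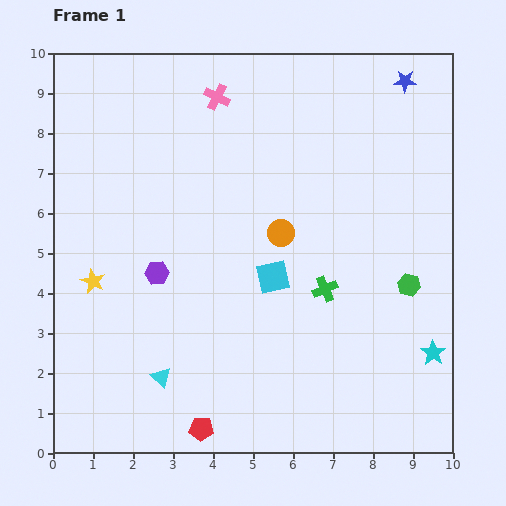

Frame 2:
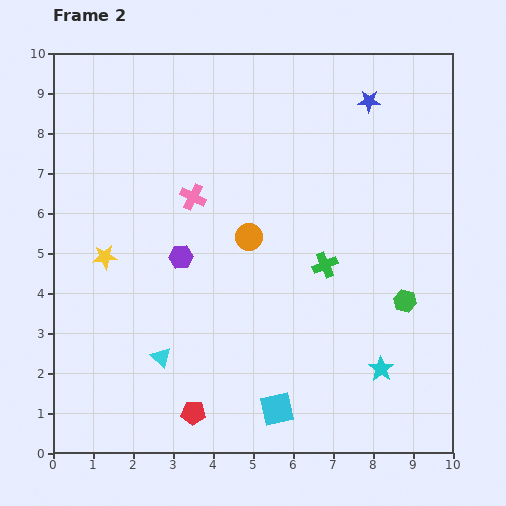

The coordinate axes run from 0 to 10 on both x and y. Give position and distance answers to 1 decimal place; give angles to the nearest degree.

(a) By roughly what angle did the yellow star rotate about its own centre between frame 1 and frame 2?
28° counter-clockwise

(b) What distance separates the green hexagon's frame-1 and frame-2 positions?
0.4

The green hexagon moved from (8.9, 4.2) to (8.8, 3.8), a distance of √(0.1² + 0.4²) ≈ 0.4.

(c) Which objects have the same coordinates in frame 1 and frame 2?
none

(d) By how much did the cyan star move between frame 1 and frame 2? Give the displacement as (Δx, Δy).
(-1.3, -0.4)

The cyan star was at (9.5, 2.5) in frame 1 and (8.2, 2.1) in frame 2.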